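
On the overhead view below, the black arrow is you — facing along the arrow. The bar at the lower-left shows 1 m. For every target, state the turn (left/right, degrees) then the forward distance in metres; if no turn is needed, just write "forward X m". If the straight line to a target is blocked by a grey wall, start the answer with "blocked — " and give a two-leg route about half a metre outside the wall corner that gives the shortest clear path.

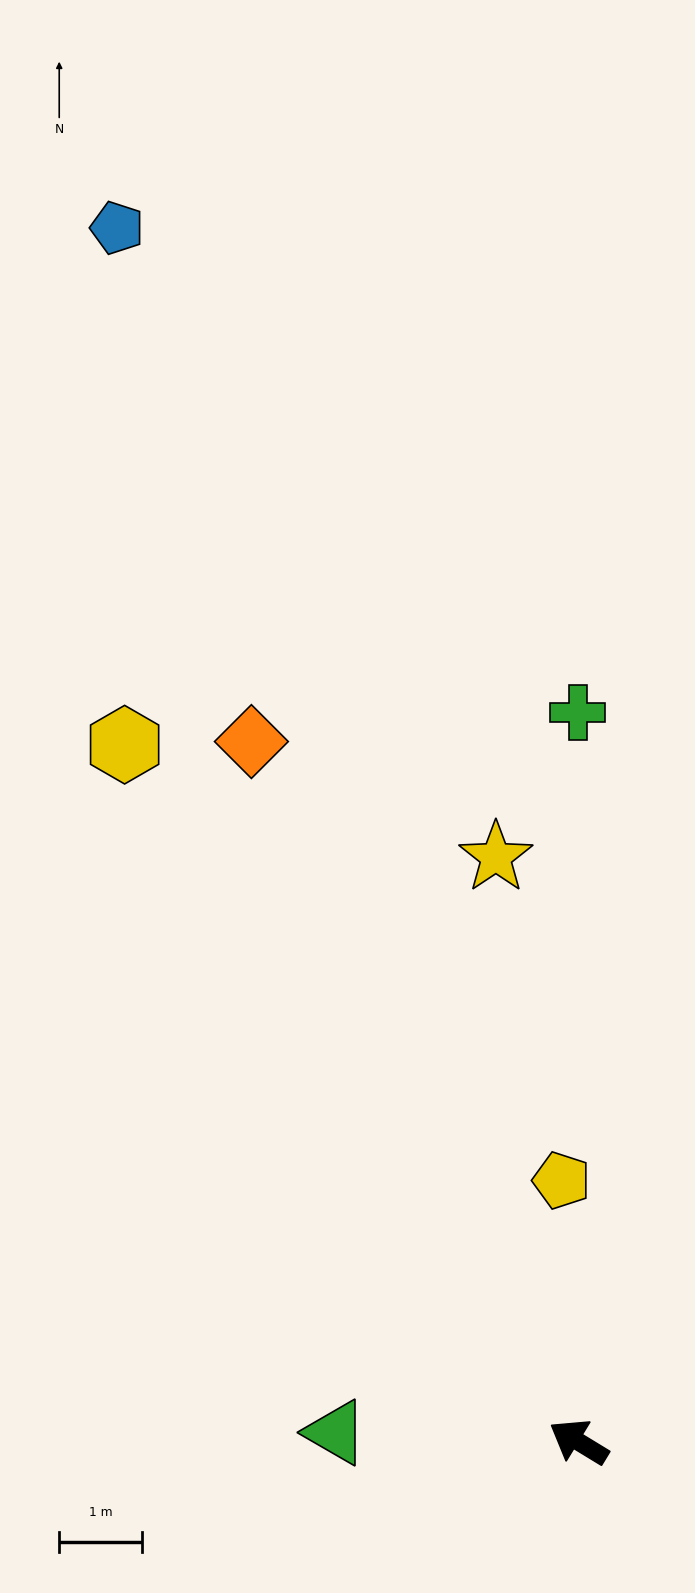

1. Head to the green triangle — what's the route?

turn left 29°, forward 3.0 m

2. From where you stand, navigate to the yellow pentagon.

turn right 55°, forward 3.2 m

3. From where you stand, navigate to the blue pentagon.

turn right 38°, forward 15.8 m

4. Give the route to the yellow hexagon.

turn right 26°, forward 10.1 m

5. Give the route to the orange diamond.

turn right 34°, forward 9.4 m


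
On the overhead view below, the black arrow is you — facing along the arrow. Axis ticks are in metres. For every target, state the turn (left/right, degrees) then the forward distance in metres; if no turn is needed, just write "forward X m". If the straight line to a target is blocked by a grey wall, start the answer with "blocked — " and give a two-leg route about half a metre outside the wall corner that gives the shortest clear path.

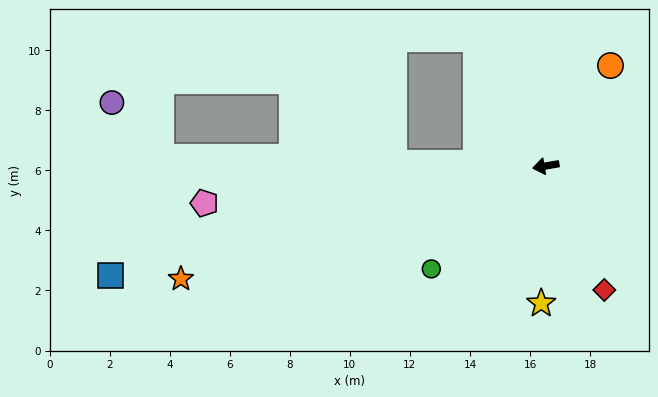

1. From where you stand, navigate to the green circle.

turn left 32°, forward 5.1 m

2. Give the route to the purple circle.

blocked — turn right 11°, forward 12.8 m, then turn right 46°, forward 2.4 m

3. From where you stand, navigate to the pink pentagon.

turn right 3°, forward 11.4 m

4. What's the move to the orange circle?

turn right 132°, forward 4.0 m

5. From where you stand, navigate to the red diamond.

turn left 106°, forward 4.6 m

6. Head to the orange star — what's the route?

turn left 8°, forward 12.7 m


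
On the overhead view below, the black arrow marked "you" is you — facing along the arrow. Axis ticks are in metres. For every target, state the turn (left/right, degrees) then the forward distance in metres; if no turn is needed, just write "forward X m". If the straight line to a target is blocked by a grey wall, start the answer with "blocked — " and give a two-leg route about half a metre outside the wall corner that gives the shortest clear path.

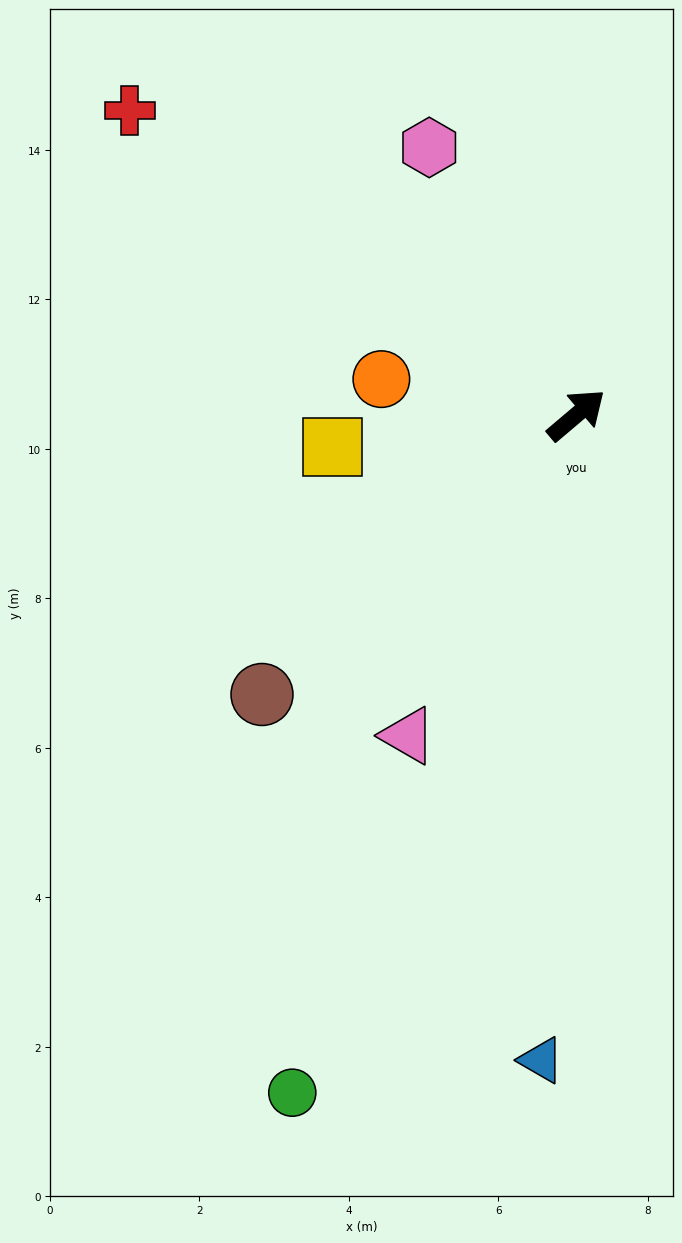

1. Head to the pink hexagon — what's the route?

turn left 79°, forward 4.1 m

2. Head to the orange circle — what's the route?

turn left 129°, forward 2.7 m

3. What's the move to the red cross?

turn left 105°, forward 7.2 m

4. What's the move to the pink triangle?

turn right 158°, forward 4.8 m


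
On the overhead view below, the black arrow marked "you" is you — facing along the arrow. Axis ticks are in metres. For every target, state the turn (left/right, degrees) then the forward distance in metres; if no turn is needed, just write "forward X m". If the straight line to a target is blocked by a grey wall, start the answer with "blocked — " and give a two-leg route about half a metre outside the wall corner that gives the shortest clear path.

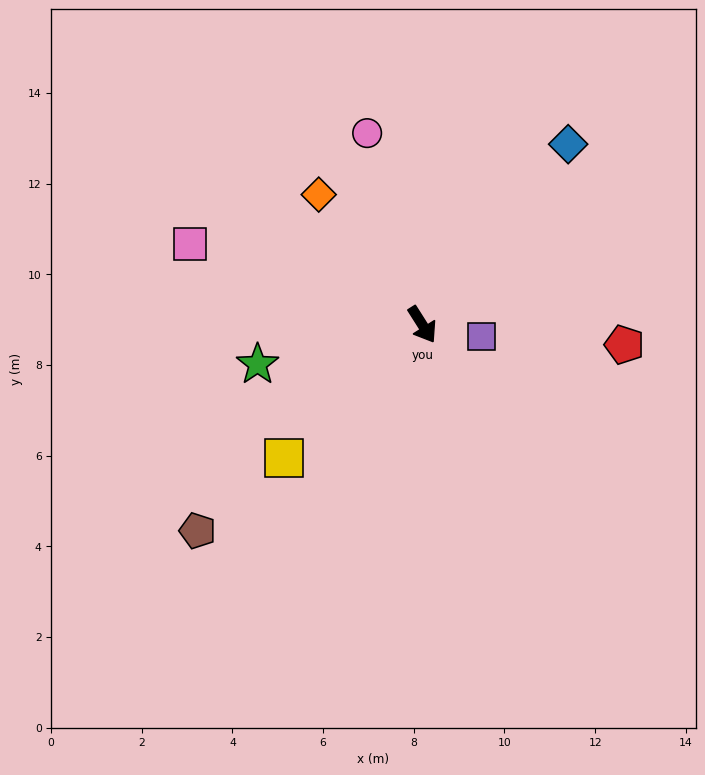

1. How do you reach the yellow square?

turn right 78°, forward 4.2 m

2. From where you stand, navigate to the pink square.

turn right 141°, forward 5.4 m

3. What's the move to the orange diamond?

turn right 174°, forward 3.7 m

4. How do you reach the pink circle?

turn left 164°, forward 4.4 m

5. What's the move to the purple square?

turn left 46°, forward 1.3 m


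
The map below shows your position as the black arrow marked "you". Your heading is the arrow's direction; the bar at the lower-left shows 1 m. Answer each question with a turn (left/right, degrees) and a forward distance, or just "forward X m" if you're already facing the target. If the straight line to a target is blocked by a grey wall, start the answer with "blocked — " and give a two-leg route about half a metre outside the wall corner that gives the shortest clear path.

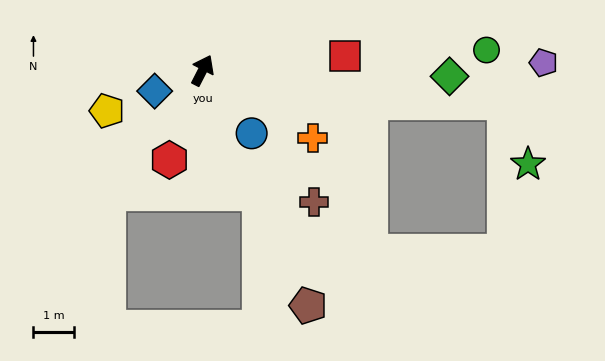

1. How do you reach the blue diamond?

turn left 141°, forward 1.3 m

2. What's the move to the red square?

turn right 57°, forward 3.5 m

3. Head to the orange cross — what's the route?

turn right 95°, forward 3.2 m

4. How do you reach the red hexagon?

turn right 173°, forward 2.3 m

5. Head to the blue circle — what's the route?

turn right 115°, forward 2.0 m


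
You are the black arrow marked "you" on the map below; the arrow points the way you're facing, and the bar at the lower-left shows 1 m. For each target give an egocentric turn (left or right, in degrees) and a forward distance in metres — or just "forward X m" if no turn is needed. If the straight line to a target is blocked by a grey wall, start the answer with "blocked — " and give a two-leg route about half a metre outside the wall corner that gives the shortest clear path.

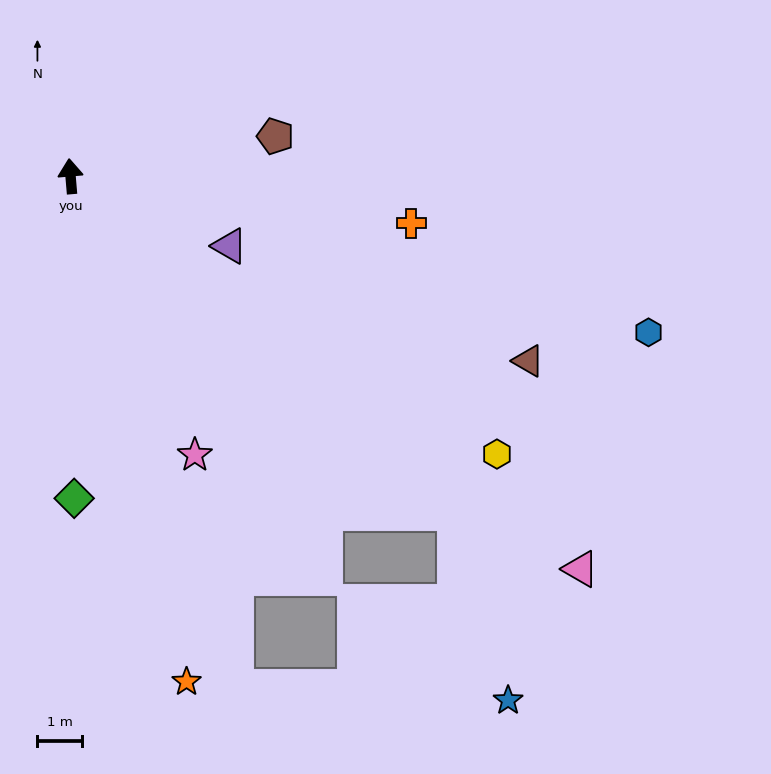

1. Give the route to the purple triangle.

turn right 119°, forward 3.9 m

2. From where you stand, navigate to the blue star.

blocked — turn right 136°, forward 11.5 m, then turn right 33°, forward 4.4 m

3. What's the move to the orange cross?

turn right 103°, forward 7.7 m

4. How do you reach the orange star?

turn right 172°, forward 11.6 m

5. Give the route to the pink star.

turn right 161°, forward 6.9 m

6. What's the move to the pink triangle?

turn right 132°, forward 14.4 m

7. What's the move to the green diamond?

turn left 176°, forward 7.2 m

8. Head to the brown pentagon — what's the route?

turn right 84°, forward 4.7 m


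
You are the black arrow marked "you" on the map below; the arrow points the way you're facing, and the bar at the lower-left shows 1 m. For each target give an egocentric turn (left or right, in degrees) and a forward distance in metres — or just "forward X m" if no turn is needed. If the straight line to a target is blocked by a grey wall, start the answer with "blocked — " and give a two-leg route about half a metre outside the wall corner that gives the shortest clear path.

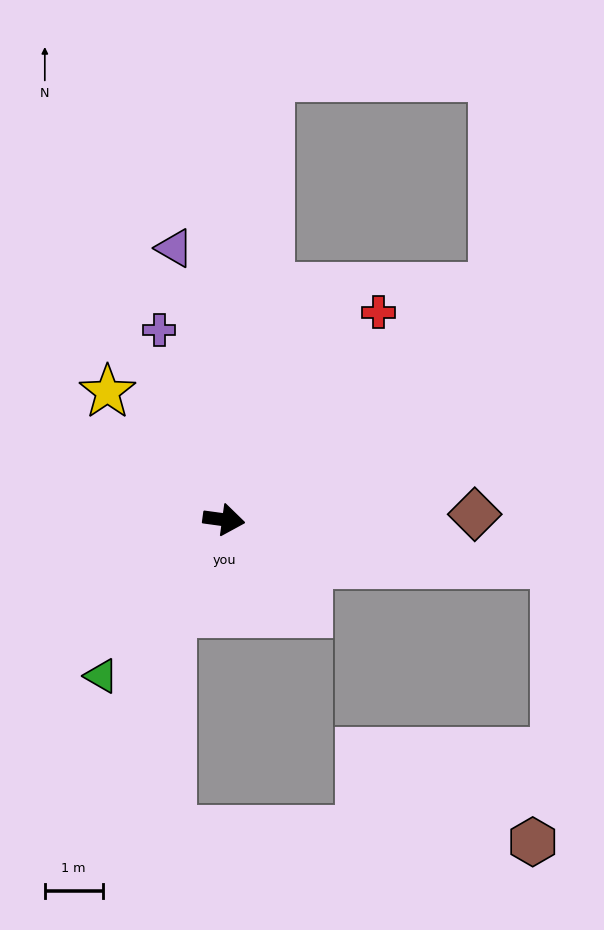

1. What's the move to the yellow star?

turn left 140°, forward 3.0 m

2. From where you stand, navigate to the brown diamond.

turn left 9°, forward 4.3 m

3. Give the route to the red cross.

turn left 61°, forward 4.5 m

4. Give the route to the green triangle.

turn right 120°, forward 3.4 m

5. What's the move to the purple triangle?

turn left 108°, forward 4.8 m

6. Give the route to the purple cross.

turn left 117°, forward 3.5 m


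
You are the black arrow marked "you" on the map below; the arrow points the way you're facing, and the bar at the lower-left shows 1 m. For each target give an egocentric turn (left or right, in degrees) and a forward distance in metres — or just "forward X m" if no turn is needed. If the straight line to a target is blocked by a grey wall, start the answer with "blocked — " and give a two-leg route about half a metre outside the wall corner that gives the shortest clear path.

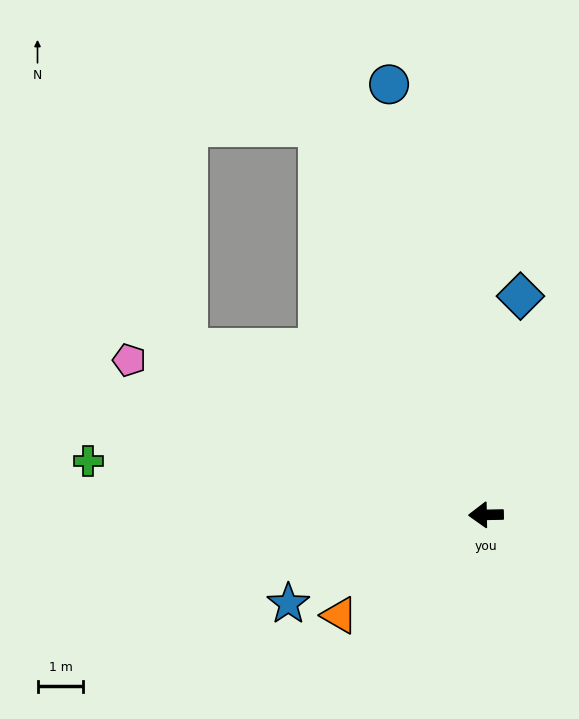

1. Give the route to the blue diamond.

turn right 100°, forward 4.8 m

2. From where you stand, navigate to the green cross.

turn right 9°, forward 8.7 m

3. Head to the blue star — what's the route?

turn left 23°, forward 4.7 m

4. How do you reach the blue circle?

turn right 78°, forward 9.6 m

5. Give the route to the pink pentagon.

turn right 25°, forward 8.5 m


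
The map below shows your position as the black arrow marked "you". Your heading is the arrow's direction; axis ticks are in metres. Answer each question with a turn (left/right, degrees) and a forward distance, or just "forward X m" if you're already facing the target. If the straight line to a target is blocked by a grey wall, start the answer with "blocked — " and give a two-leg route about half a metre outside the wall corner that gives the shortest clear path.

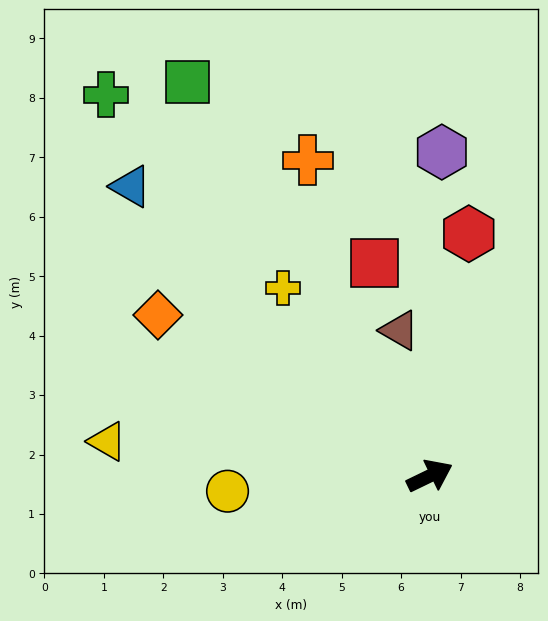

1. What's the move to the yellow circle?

turn left 159°, forward 3.4 m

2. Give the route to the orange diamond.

turn left 124°, forward 5.3 m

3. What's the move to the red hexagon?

turn left 55°, forward 4.1 m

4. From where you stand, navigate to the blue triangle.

turn left 110°, forward 7.0 m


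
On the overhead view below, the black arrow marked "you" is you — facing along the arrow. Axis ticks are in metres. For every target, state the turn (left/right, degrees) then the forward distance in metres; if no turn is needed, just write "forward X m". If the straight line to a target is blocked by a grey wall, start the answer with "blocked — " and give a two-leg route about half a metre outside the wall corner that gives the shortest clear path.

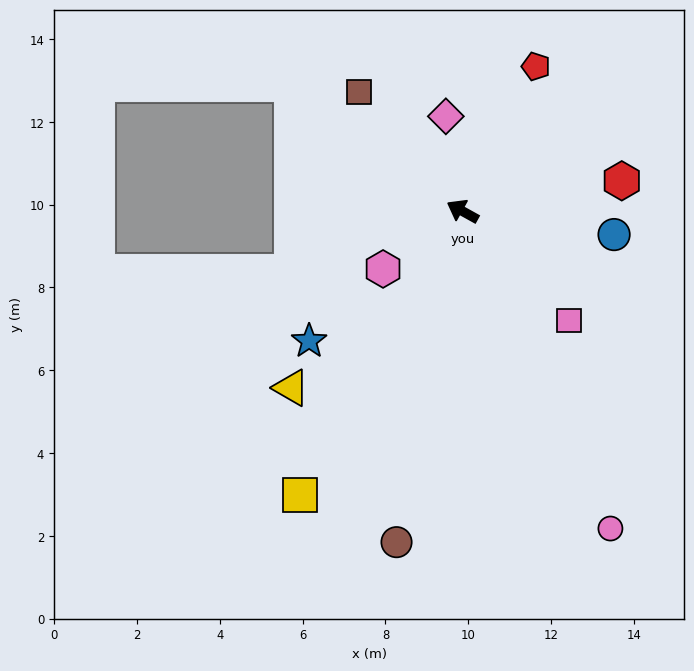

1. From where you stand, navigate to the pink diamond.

turn right 51°, forward 2.3 m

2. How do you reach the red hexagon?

turn right 140°, forward 3.9 m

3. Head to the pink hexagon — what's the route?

turn left 65°, forward 2.4 m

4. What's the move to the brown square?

turn right 20°, forward 3.8 m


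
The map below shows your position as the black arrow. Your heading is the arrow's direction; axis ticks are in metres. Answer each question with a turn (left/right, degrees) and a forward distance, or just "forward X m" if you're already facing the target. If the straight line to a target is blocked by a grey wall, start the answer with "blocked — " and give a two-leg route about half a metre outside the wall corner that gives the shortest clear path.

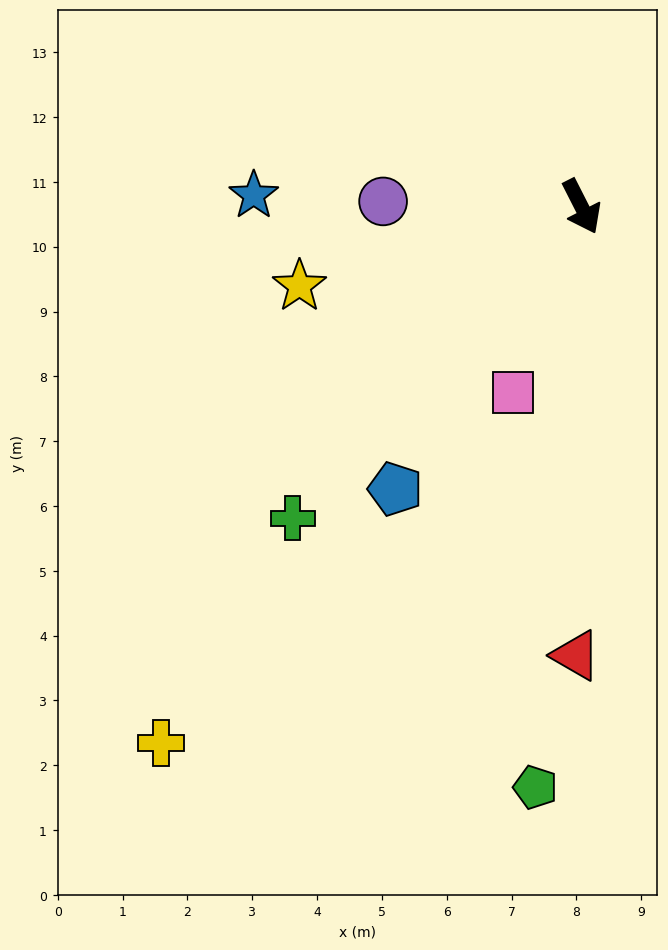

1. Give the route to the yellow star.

turn right 101°, forward 4.5 m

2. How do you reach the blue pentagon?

turn right 60°, forward 5.2 m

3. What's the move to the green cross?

turn right 70°, forward 6.6 m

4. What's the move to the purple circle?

turn right 118°, forward 3.1 m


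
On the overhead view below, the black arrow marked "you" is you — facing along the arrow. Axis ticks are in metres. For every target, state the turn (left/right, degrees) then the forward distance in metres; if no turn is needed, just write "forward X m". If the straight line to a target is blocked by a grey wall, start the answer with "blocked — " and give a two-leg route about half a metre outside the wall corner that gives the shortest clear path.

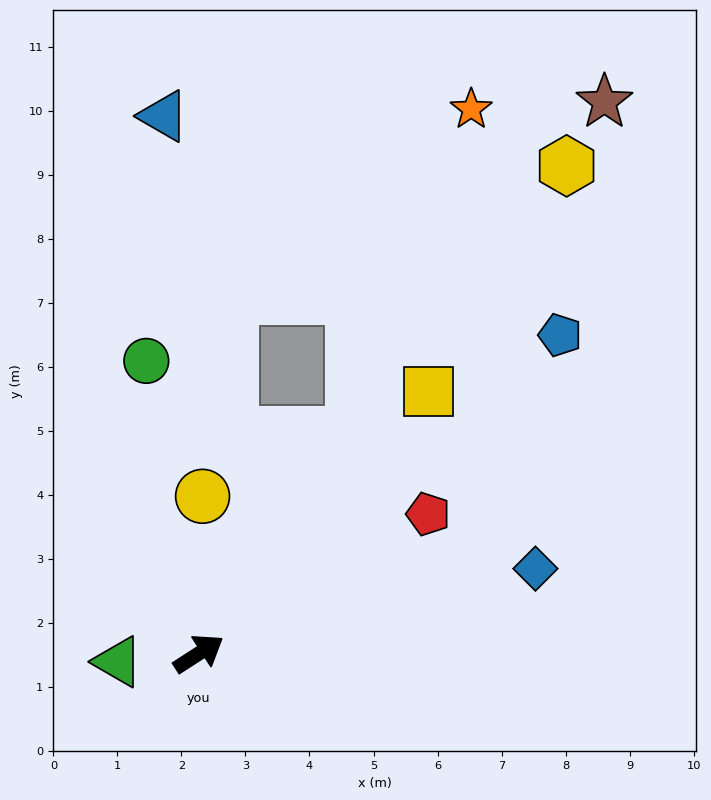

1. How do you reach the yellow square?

turn left 16°, forward 5.4 m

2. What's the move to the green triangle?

turn left 153°, forward 1.3 m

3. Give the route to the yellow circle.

turn left 56°, forward 2.5 m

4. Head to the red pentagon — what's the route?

forward 4.2 m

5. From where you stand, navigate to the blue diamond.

turn right 19°, forward 5.4 m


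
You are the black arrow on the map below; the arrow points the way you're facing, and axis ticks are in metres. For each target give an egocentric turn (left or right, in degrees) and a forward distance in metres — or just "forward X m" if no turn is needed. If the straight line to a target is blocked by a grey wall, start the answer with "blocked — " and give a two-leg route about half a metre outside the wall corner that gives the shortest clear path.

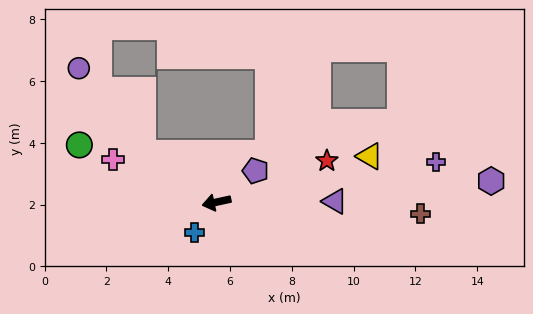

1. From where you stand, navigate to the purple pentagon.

turn right 153°, forward 1.6 m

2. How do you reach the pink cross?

turn right 35°, forward 3.6 m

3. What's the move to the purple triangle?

turn left 168°, forward 3.8 m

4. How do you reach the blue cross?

turn left 42°, forward 1.2 m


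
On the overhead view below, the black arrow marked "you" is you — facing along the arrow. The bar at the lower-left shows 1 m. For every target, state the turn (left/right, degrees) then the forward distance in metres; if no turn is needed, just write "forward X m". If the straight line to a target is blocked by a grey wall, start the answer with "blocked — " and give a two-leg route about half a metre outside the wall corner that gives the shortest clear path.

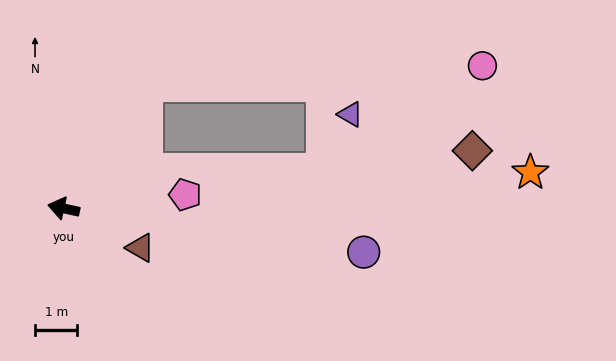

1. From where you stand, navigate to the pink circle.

blocked — turn right 111°, forward 3.5 m, then turn right 54°, forward 8.0 m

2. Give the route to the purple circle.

turn right 176°, forward 7.2 m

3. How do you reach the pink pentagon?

turn right 161°, forward 2.9 m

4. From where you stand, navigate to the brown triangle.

turn left 165°, forward 2.0 m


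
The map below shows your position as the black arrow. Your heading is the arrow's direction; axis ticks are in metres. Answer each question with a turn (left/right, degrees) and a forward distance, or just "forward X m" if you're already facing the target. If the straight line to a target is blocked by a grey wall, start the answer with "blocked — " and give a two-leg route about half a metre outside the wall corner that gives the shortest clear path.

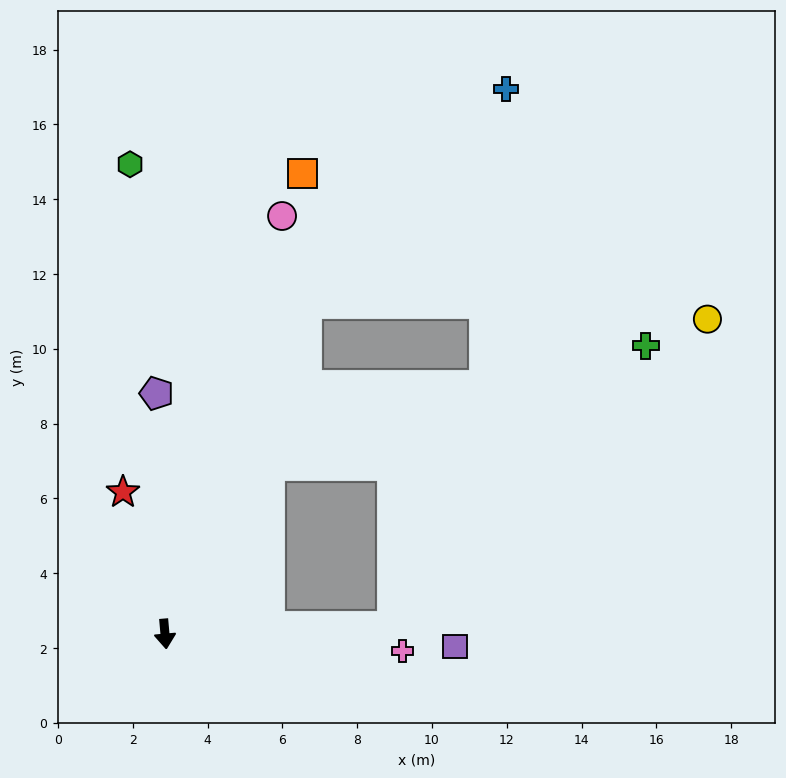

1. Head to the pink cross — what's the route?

turn left 81°, forward 6.4 m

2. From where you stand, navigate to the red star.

turn right 169°, forward 4.0 m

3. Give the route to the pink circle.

turn left 159°, forward 11.6 m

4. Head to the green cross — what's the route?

blocked — turn left 143°, forward 5.3 m, then turn right 40°, forward 10.6 m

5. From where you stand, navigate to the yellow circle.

blocked — turn left 87°, forward 6.1 m, then turn left 42°, forward 11.8 m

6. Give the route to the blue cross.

blocked — turn left 152°, forward 9.6 m, then turn right 20°, forward 7.8 m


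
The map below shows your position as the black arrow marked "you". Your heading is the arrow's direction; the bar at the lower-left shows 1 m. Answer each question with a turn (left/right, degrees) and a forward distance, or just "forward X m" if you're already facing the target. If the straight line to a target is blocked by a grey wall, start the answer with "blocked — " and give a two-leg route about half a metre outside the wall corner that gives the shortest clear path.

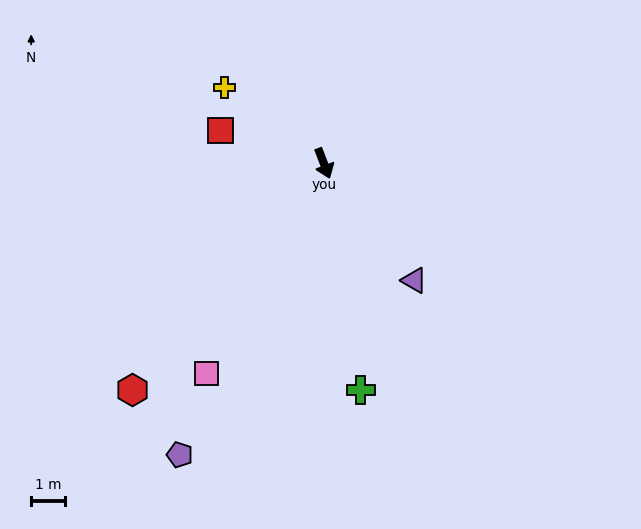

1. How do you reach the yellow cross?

turn right 148°, forward 3.7 m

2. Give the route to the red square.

turn right 129°, forward 3.2 m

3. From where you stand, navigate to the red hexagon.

turn right 61°, forward 8.8 m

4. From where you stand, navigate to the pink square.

turn right 50°, forward 7.1 m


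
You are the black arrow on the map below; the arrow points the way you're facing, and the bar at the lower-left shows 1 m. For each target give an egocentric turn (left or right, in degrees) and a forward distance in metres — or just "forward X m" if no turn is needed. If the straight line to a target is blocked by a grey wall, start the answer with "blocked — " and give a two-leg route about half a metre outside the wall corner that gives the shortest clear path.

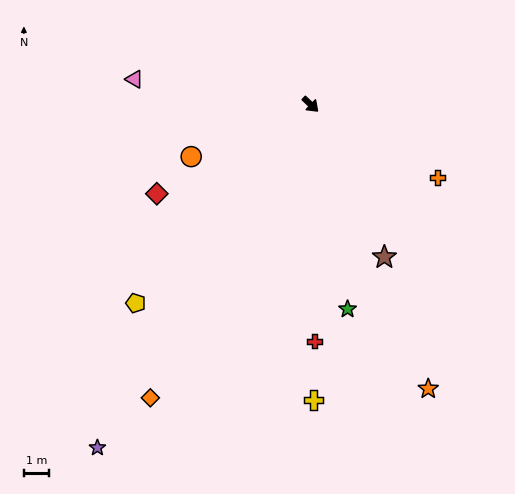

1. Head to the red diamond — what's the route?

turn right 106°, forward 7.1 m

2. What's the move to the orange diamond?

turn right 75°, forward 13.4 m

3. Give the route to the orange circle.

turn right 113°, forward 5.2 m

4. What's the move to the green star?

turn right 36°, forward 8.3 m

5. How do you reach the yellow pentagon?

turn right 88°, forward 10.6 m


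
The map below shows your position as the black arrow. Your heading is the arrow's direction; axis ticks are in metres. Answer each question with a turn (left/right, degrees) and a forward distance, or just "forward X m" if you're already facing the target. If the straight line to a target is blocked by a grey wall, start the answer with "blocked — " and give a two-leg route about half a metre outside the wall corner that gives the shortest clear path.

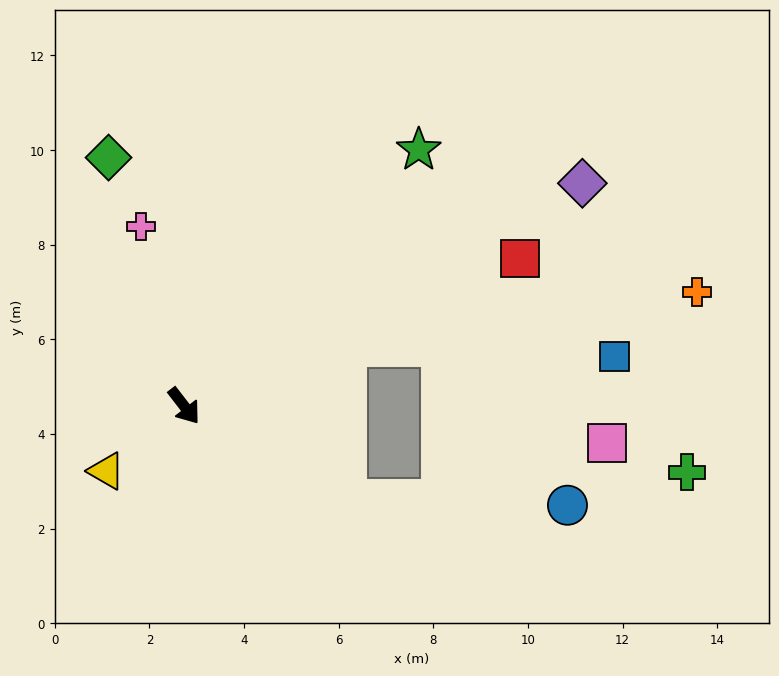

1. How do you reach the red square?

turn left 76°, forward 7.8 m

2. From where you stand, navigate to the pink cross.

turn left 156°, forward 3.9 m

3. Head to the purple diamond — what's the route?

turn left 82°, forward 9.6 m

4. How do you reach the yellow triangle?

turn right 88°, forward 2.1 m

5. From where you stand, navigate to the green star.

turn left 100°, forward 7.3 m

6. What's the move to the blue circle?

blocked — turn left 23°, forward 4.0 m, then turn left 28°, forward 4.7 m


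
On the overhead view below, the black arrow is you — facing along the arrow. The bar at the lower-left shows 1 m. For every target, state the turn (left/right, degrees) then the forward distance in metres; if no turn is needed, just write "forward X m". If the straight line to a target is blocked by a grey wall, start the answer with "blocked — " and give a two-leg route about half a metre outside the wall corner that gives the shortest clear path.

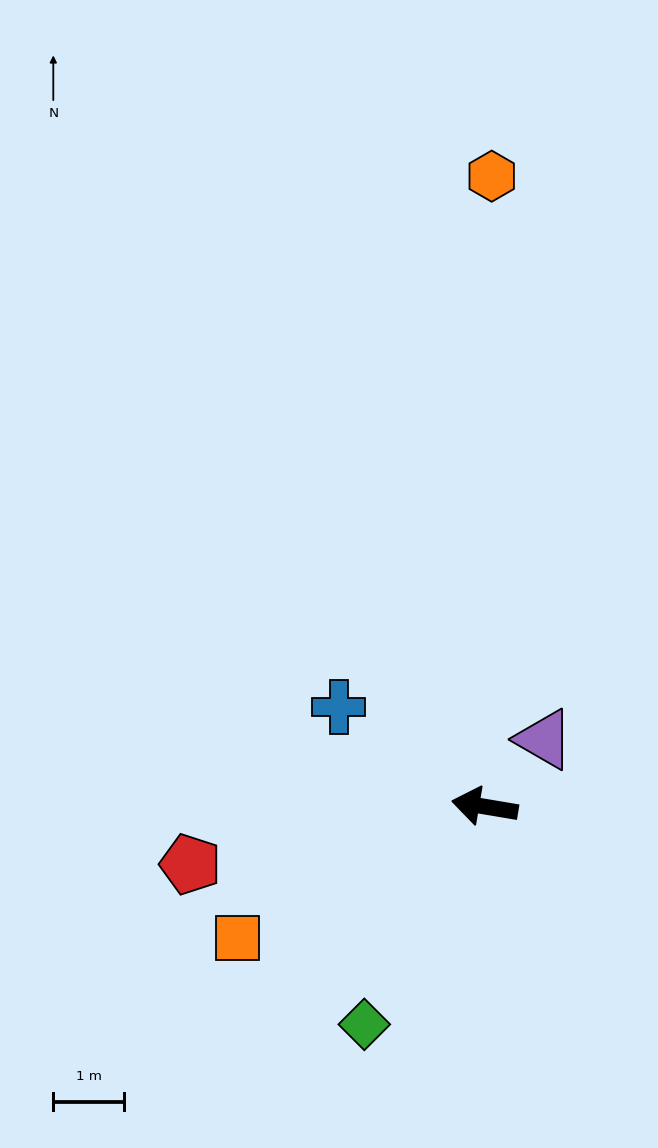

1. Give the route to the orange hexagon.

turn right 81°, forward 8.9 m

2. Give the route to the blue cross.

turn right 25°, forward 2.5 m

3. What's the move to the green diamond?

turn left 71°, forward 3.5 m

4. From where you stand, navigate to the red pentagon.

turn left 21°, forward 4.2 m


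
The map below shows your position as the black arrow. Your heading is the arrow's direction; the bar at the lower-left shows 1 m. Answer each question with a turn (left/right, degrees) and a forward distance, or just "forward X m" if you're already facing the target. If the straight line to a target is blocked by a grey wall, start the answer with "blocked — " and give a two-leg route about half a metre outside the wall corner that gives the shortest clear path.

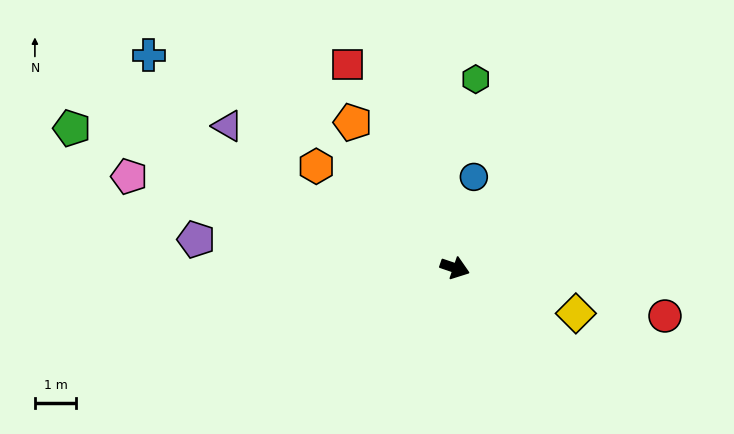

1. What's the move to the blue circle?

turn left 97°, forward 2.2 m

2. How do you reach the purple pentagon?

turn right 167°, forward 6.3 m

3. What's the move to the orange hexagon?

turn left 163°, forward 4.1 m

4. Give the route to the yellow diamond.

forward 3.1 m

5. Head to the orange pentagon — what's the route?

turn left 144°, forward 4.3 m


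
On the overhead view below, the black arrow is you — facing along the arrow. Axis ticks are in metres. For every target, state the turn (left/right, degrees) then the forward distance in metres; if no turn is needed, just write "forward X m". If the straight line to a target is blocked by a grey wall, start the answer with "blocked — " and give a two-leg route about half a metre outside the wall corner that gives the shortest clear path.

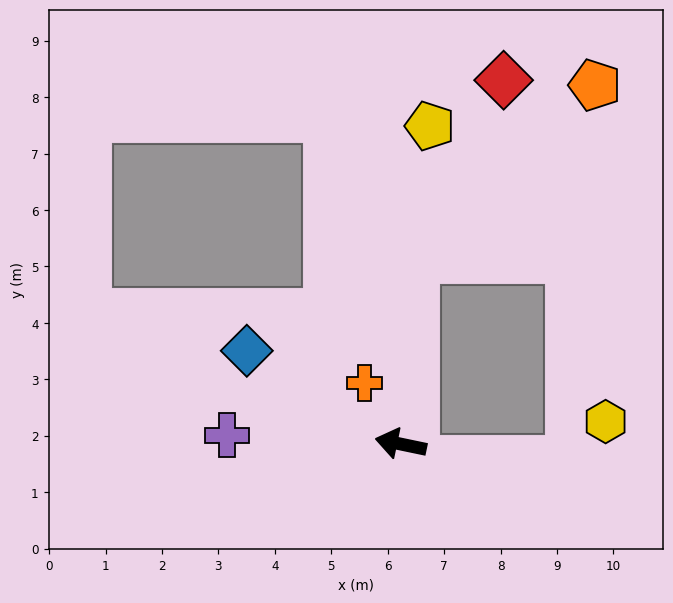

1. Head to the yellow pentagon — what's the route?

turn right 83°, forward 5.7 m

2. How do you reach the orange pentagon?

blocked — turn right 83°, forward 3.3 m, then turn right 41°, forward 4.4 m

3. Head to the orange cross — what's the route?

turn right 47°, forward 1.3 m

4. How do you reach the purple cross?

turn left 9°, forward 3.1 m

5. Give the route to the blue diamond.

turn right 19°, forward 3.2 m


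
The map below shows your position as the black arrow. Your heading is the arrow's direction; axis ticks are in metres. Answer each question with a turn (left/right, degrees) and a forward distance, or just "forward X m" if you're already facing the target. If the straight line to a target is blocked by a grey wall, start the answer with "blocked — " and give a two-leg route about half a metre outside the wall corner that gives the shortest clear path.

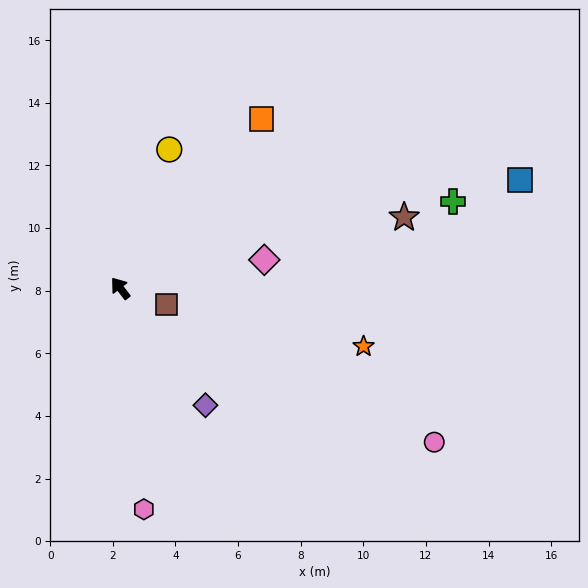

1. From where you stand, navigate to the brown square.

turn right 147°, forward 1.6 m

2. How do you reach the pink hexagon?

turn left 149°, forward 7.1 m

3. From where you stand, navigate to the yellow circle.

turn right 57°, forward 4.7 m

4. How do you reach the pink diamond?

turn right 116°, forward 4.7 m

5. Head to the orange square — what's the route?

turn right 77°, forward 7.0 m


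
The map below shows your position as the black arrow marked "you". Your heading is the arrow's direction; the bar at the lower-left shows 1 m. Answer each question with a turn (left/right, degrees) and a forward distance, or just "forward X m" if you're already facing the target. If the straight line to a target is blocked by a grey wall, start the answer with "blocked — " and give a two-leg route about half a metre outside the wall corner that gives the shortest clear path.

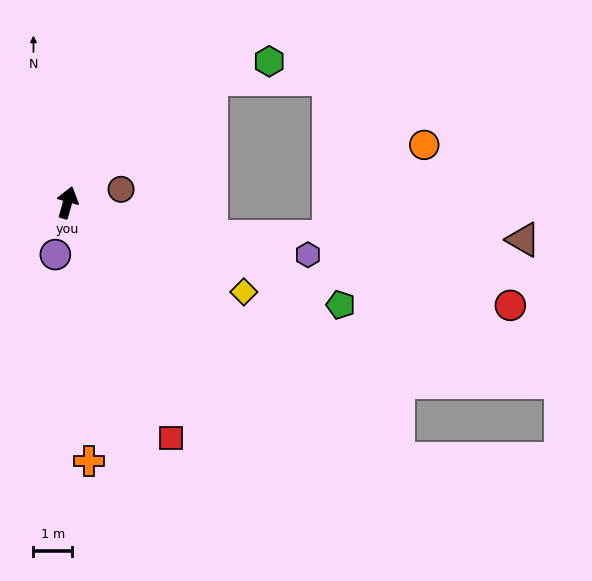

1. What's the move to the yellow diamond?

turn right 101°, forward 5.1 m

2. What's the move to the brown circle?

turn right 60°, forward 1.4 m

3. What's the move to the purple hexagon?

turn right 86°, forward 6.3 m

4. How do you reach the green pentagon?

turn right 95°, forward 7.5 m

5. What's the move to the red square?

turn right 140°, forward 6.6 m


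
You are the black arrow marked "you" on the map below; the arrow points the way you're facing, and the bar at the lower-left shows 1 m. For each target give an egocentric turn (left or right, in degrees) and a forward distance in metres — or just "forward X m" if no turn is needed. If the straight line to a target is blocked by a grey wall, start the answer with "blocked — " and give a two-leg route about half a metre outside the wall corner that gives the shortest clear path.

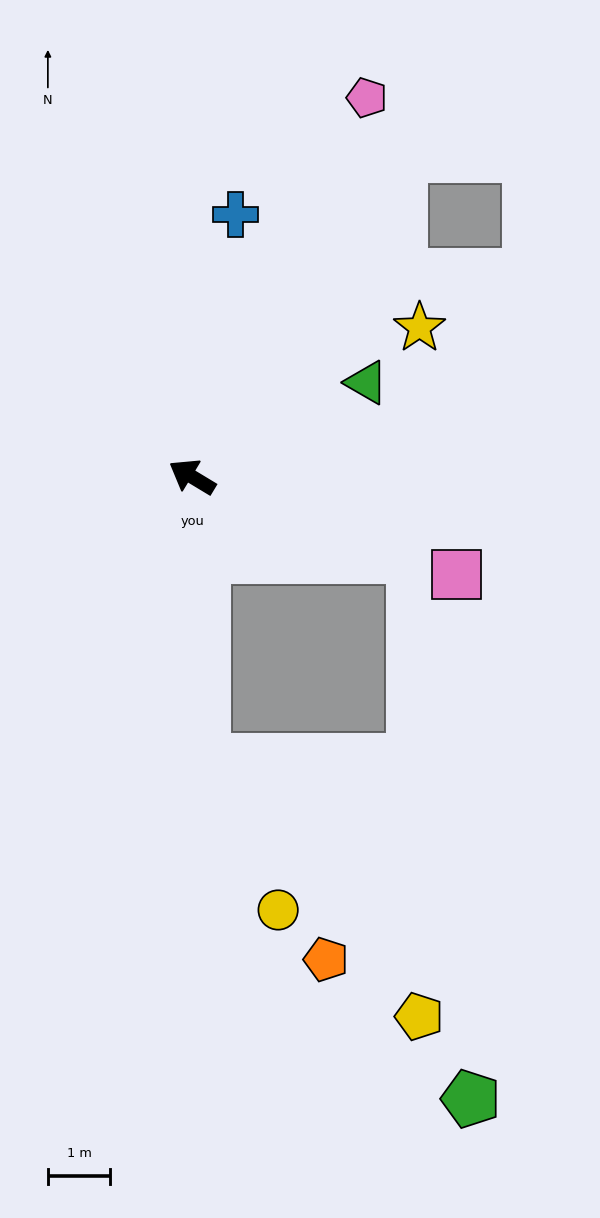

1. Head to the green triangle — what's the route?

turn right 120°, forward 3.2 m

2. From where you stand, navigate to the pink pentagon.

turn right 84°, forward 6.7 m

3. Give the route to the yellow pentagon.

blocked — turn left 123°, forward 4.5 m, then turn left 38°, forward 5.4 m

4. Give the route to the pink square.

turn right 169°, forward 4.5 m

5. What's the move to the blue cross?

turn right 68°, forward 4.2 m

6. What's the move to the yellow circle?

blocked — turn left 123°, forward 4.5 m, then turn left 24°, forward 2.7 m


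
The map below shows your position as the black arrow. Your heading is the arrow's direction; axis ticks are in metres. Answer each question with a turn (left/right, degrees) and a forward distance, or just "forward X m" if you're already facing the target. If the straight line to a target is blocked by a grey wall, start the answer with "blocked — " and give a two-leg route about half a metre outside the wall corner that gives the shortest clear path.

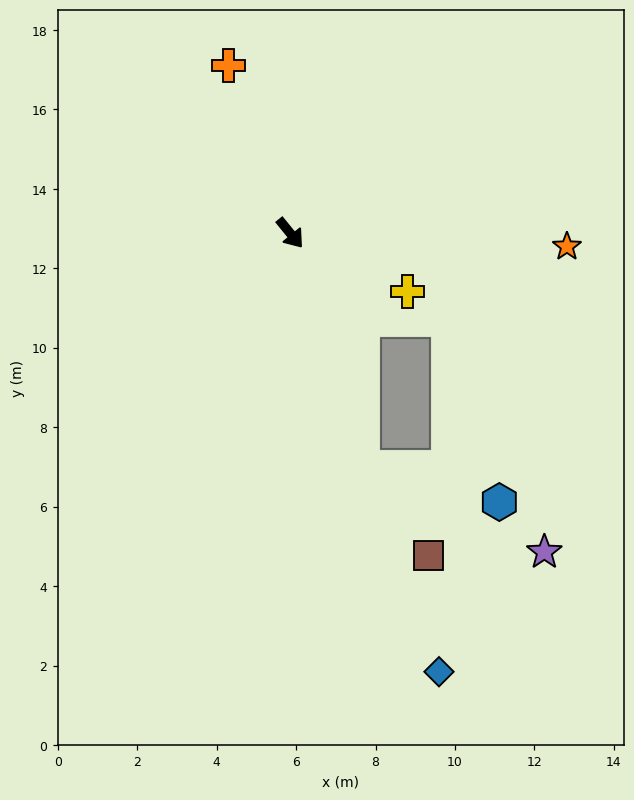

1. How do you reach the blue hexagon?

blocked — turn right 22°, forward 6.2 m, then turn left 59°, forward 3.5 m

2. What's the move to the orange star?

turn left 48°, forward 7.0 m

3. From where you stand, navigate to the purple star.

blocked — turn right 22°, forward 6.2 m, then turn left 48°, forward 5.0 m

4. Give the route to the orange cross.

turn left 161°, forward 4.5 m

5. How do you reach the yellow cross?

turn left 25°, forward 3.3 m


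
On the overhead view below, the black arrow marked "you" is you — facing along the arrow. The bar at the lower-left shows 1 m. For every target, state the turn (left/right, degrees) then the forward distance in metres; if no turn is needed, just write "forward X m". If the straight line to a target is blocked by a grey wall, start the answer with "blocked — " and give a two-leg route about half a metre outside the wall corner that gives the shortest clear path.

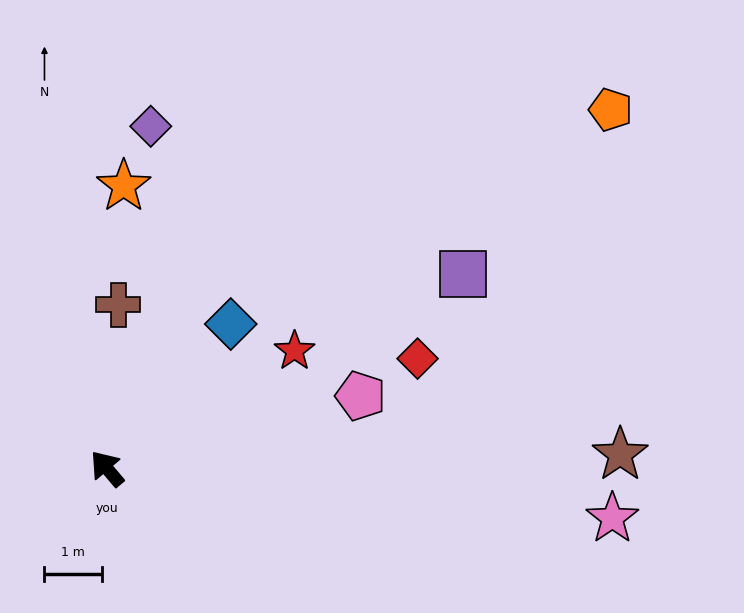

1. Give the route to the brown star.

turn right 129°, forward 8.9 m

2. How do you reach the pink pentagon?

turn right 114°, forward 4.6 m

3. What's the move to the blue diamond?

turn right 81°, forward 3.3 m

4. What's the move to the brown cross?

turn right 44°, forward 2.9 m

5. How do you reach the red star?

turn right 98°, forward 3.8 m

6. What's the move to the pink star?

turn right 136°, forward 8.8 m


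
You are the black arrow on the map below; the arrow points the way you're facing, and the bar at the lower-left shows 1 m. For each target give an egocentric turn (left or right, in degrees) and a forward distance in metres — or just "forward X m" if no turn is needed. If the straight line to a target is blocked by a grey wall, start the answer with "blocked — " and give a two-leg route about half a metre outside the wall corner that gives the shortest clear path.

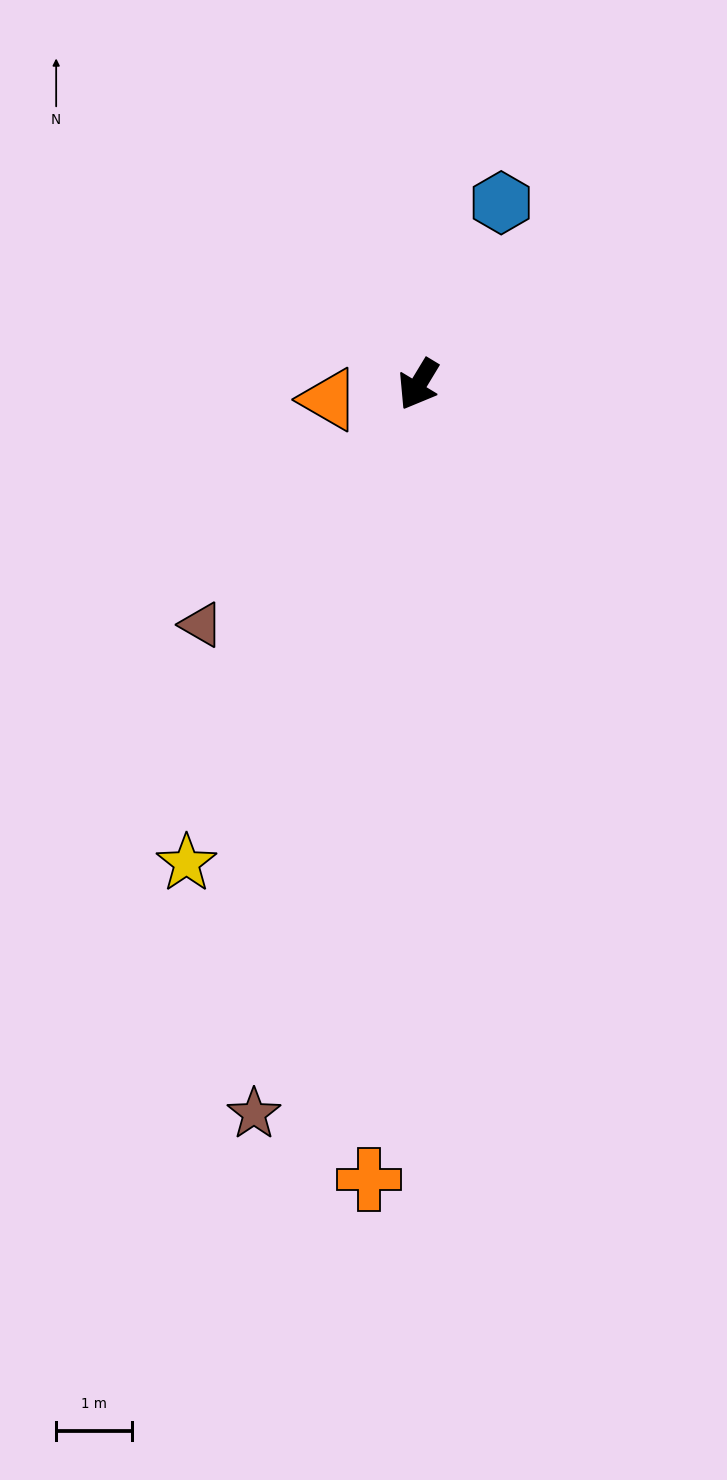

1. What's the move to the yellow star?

turn left 5°, forward 7.0 m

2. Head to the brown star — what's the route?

turn left 18°, forward 9.9 m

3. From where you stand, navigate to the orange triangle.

turn right 49°, forward 1.2 m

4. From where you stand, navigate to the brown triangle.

turn right 11°, forward 4.3 m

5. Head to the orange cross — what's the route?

turn left 28°, forward 10.5 m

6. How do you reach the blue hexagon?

turn right 173°, forward 2.6 m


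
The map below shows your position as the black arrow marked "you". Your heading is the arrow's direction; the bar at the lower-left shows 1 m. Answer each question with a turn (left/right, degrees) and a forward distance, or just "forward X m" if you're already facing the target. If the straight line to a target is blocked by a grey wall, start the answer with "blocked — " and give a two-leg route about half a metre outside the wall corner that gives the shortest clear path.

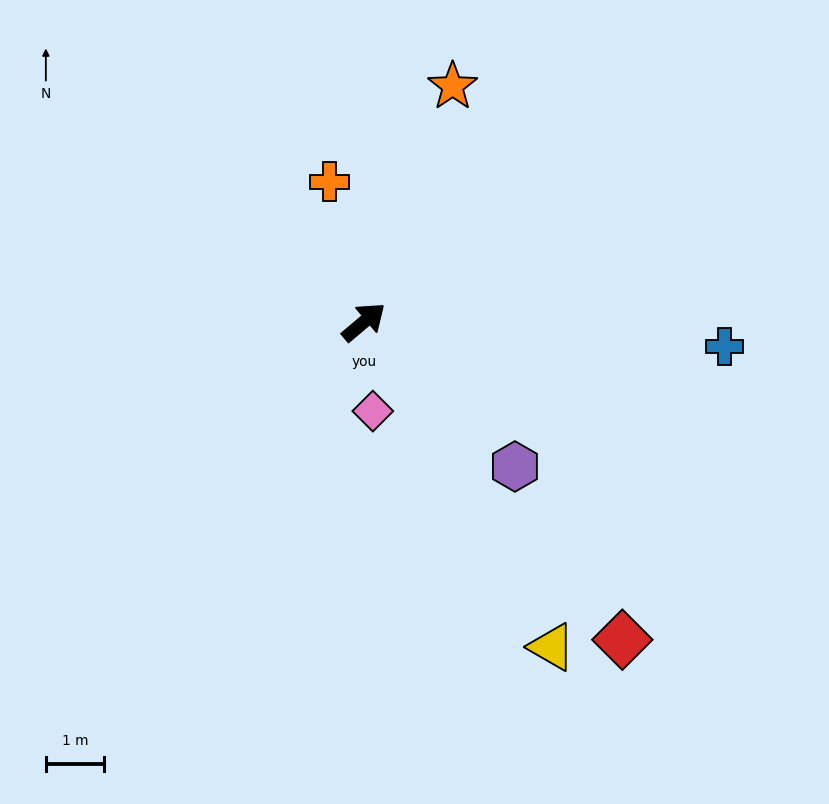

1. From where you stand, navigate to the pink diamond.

turn right 124°, forward 1.5 m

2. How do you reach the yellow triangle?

turn right 100°, forward 6.5 m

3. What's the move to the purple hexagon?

turn right 84°, forward 3.6 m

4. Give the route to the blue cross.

turn right 44°, forward 6.2 m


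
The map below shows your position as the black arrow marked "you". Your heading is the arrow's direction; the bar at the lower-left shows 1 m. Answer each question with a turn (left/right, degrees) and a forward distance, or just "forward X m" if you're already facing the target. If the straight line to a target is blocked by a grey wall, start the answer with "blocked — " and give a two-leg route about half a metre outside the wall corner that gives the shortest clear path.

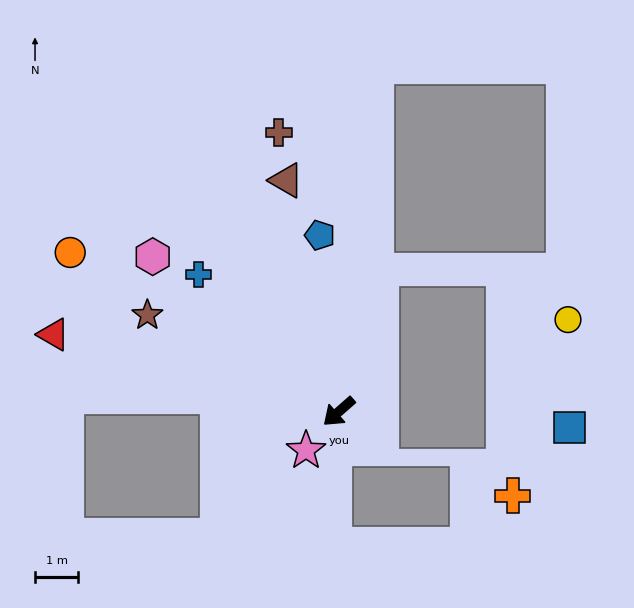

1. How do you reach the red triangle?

turn right 56°, forward 6.9 m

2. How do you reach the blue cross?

turn right 86°, forward 4.6 m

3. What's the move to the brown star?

turn right 68°, forward 5.0 m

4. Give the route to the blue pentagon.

turn right 125°, forward 4.1 m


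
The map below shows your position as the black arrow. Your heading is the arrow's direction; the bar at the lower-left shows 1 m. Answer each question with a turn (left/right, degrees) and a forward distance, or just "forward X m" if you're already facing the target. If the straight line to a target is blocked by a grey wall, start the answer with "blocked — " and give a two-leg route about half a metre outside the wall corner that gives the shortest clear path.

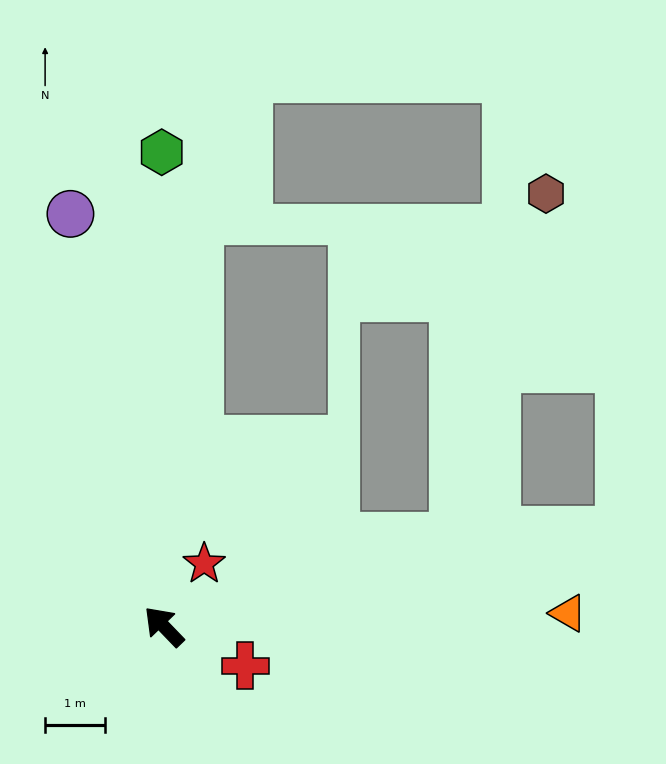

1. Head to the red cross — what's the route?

turn right 160°, forward 1.5 m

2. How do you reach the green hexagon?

turn right 44°, forward 7.9 m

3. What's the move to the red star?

turn right 77°, forward 1.2 m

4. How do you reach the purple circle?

turn right 31°, forward 7.0 m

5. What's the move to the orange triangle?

turn right 132°, forward 6.7 m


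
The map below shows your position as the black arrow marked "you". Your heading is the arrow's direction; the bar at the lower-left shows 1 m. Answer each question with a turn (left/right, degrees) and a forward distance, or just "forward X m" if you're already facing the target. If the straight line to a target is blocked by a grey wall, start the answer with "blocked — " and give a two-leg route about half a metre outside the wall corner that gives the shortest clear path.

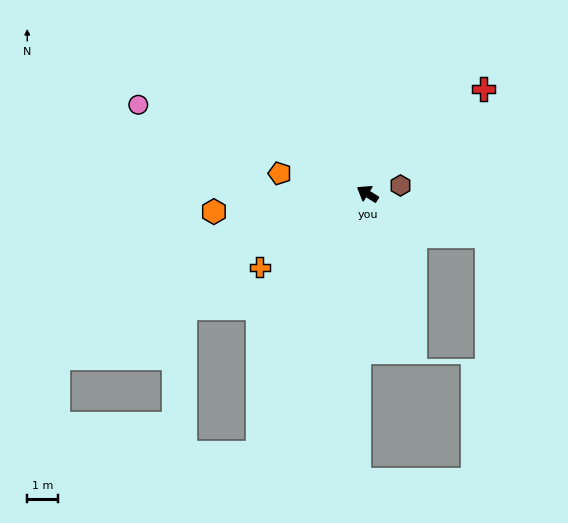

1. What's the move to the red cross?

turn right 106°, forward 5.1 m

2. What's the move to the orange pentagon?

turn left 19°, forward 2.9 m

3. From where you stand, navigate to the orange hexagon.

turn left 39°, forward 5.1 m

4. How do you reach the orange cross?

turn left 66°, forward 4.3 m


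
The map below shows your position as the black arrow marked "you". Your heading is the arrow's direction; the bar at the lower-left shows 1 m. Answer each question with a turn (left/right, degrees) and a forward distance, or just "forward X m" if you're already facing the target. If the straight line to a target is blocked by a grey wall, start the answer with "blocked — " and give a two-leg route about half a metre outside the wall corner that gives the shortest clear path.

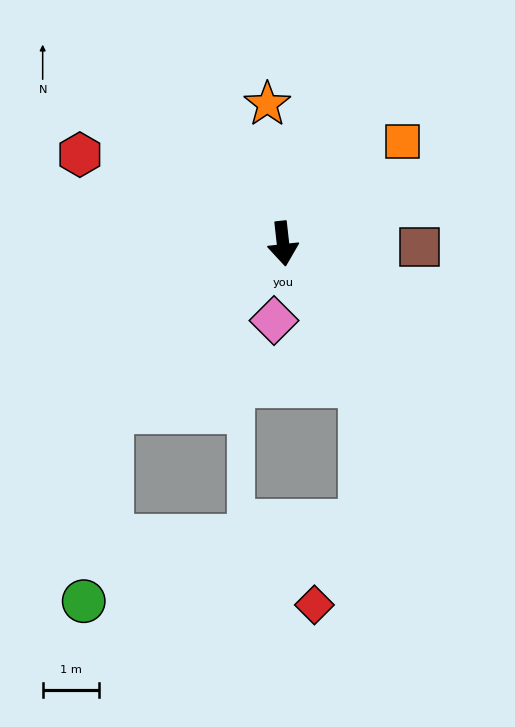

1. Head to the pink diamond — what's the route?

turn right 13°, forward 1.4 m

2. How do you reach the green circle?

blocked — turn right 52°, forward 4.3 m, then turn left 38°, forward 3.4 m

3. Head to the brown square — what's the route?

turn left 82°, forward 2.4 m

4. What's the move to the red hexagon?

turn right 120°, forward 4.0 m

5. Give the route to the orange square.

turn left 124°, forward 2.8 m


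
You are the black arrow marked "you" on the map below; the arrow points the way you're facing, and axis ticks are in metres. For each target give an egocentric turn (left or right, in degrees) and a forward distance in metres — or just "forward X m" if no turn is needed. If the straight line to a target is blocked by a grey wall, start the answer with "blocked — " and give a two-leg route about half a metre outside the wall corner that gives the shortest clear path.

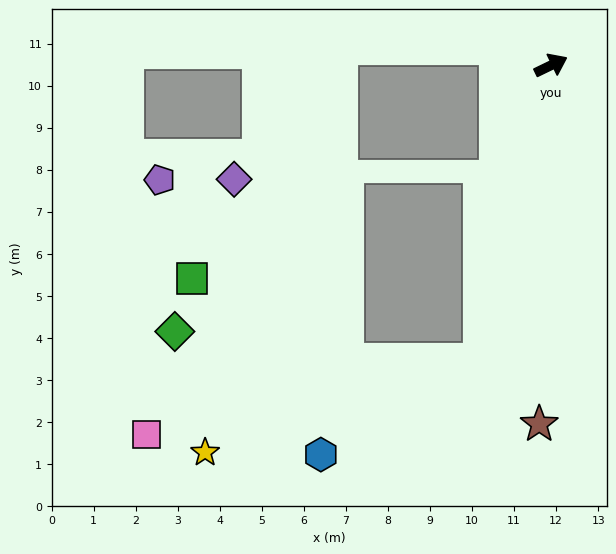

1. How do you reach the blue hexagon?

blocked — turn right 129°, forward 7.2 m, then turn right 46°, forward 4.4 m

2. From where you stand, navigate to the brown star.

turn right 118°, forward 8.5 m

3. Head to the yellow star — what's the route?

blocked — turn right 129°, forward 7.2 m, then turn right 58°, forward 6.9 m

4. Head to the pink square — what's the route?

blocked — turn right 129°, forward 7.2 m, then turn right 64°, forward 8.2 m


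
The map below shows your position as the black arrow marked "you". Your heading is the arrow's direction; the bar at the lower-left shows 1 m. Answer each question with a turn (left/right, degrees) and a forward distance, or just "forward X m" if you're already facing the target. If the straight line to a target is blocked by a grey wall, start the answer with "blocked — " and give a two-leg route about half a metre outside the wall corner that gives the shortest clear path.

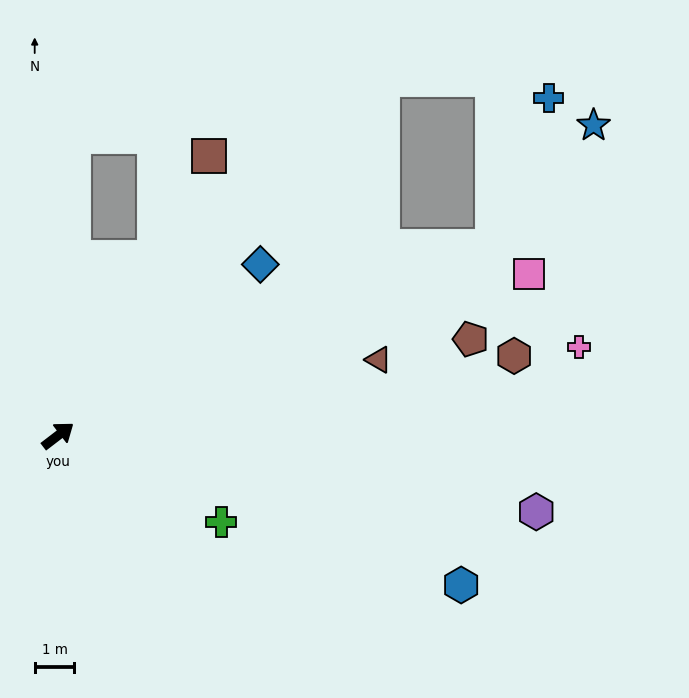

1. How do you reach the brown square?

turn left 24°, forward 8.0 m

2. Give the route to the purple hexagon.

turn right 47°, forward 12.2 m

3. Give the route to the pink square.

turn right 19°, forward 12.5 m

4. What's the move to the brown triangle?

turn right 24°, forward 8.3 m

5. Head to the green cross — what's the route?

turn right 65°, forward 4.7 m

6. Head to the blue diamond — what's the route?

turn left 3°, forward 6.7 m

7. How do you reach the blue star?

blocked — turn right 14°, forward 11.9 m, then turn left 26°, forward 4.0 m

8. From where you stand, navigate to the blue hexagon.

turn right 58°, forward 10.8 m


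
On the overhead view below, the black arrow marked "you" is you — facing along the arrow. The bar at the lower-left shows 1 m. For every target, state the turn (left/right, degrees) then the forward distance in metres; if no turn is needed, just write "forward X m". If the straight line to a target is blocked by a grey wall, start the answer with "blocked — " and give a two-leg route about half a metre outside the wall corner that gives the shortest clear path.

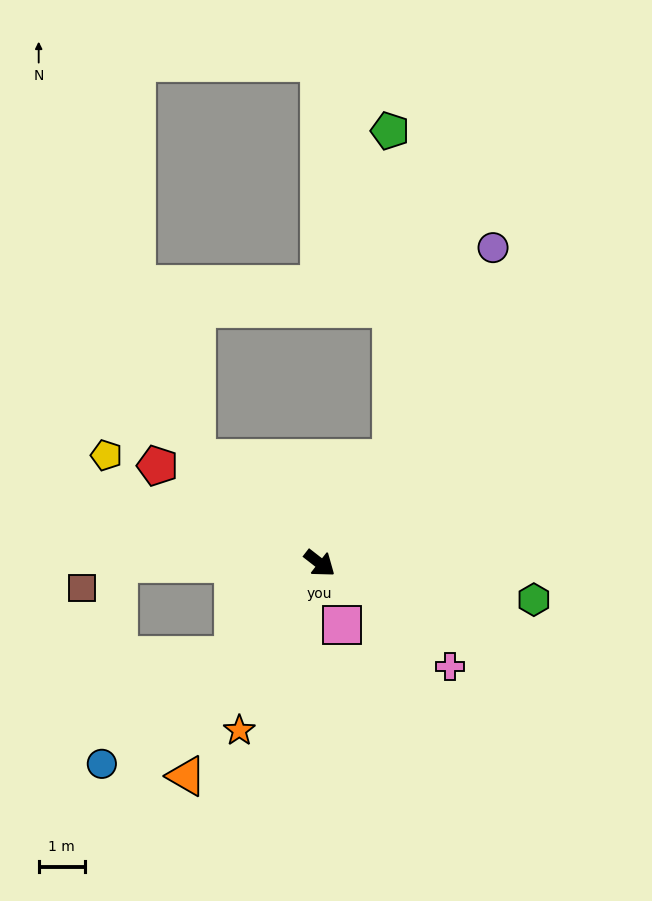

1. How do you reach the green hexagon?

turn left 28°, forward 4.7 m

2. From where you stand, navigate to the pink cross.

forward 3.6 m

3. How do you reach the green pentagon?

blocked — turn left 93°, forward 2.8 m, then turn left 35°, forward 7.1 m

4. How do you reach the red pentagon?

turn right 173°, forward 4.1 m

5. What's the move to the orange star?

turn right 78°, forward 4.0 m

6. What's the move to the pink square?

turn right 32°, forward 1.4 m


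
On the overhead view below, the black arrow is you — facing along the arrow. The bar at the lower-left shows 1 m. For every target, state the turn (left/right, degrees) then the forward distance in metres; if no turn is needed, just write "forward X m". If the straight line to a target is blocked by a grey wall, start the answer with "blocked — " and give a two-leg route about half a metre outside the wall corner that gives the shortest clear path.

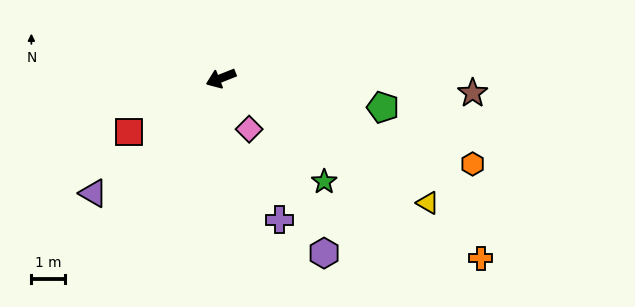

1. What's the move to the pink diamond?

turn left 97°, forward 1.7 m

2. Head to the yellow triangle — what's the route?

turn left 127°, forward 7.1 m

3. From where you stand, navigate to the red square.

turn left 9°, forward 3.1 m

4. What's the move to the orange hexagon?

turn left 140°, forward 7.8 m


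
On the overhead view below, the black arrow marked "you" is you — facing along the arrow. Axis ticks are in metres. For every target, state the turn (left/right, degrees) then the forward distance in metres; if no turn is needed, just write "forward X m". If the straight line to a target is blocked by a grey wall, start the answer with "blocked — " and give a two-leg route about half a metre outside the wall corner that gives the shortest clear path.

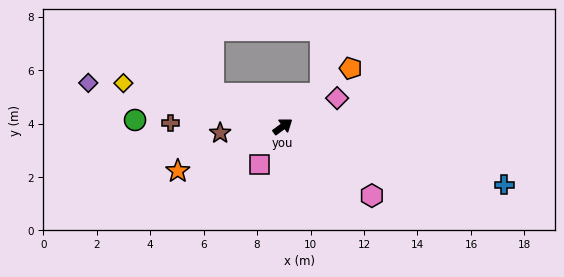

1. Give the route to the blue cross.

turn right 51°, forward 8.6 m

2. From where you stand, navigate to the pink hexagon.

turn right 74°, forward 4.2 m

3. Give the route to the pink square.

turn right 158°, forward 1.7 m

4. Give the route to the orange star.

turn left 167°, forward 4.3 m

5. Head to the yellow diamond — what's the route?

turn left 129°, forward 6.2 m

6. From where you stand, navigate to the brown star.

turn left 150°, forward 2.4 m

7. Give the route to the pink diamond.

turn right 9°, forward 2.3 m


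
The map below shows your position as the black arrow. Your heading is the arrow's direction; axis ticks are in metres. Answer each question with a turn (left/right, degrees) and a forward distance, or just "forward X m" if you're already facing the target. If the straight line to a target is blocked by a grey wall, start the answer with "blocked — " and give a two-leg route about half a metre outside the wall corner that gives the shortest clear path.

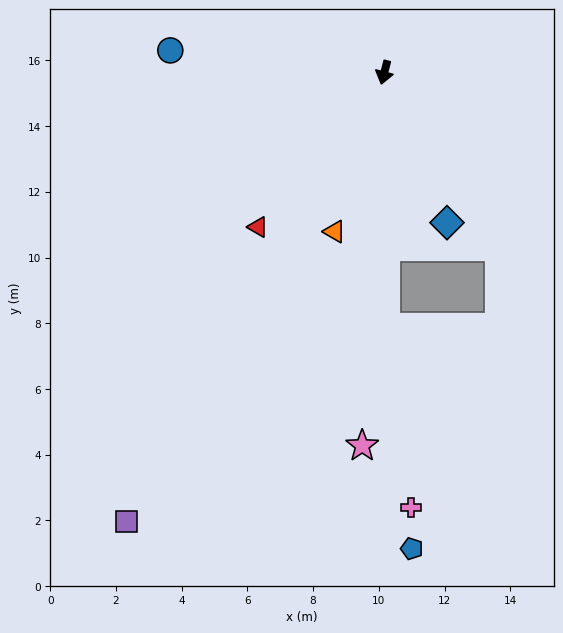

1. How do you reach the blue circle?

turn right 81°, forward 6.5 m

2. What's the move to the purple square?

turn right 15°, forward 15.8 m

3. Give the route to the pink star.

turn left 11°, forward 11.4 m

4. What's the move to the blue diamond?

turn left 37°, forward 5.0 m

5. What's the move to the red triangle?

turn right 25°, forward 6.1 m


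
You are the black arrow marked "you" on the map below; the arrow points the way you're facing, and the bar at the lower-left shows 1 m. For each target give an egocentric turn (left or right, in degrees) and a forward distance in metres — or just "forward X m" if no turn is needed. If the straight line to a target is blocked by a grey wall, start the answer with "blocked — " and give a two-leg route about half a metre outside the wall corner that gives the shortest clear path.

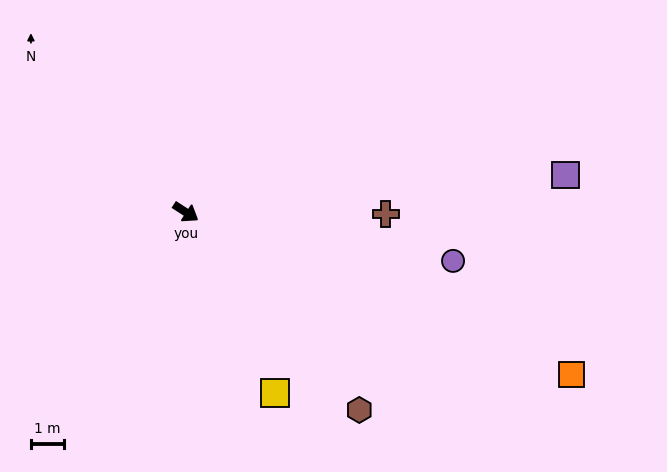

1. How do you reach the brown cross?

turn left 32°, forward 6.0 m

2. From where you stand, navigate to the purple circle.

turn left 23°, forward 8.2 m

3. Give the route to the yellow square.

turn right 31°, forward 6.1 m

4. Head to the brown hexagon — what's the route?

turn right 16°, forward 7.9 m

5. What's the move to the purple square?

turn left 38°, forward 11.5 m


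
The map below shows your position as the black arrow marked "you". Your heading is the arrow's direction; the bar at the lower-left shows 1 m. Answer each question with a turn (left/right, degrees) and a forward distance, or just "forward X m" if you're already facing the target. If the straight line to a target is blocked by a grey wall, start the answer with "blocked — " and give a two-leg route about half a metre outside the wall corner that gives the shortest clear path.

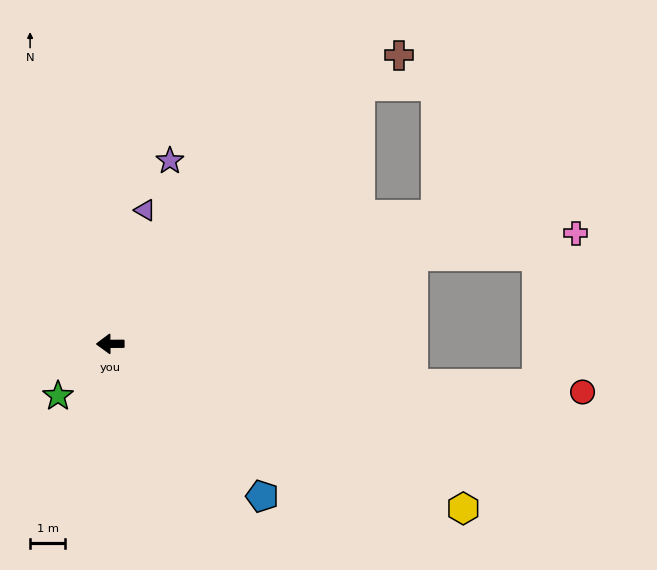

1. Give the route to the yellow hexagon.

turn left 155°, forward 11.2 m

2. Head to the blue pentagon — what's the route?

turn left 135°, forward 6.2 m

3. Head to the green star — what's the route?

turn left 45°, forward 2.1 m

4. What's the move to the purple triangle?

turn right 105°, forward 4.0 m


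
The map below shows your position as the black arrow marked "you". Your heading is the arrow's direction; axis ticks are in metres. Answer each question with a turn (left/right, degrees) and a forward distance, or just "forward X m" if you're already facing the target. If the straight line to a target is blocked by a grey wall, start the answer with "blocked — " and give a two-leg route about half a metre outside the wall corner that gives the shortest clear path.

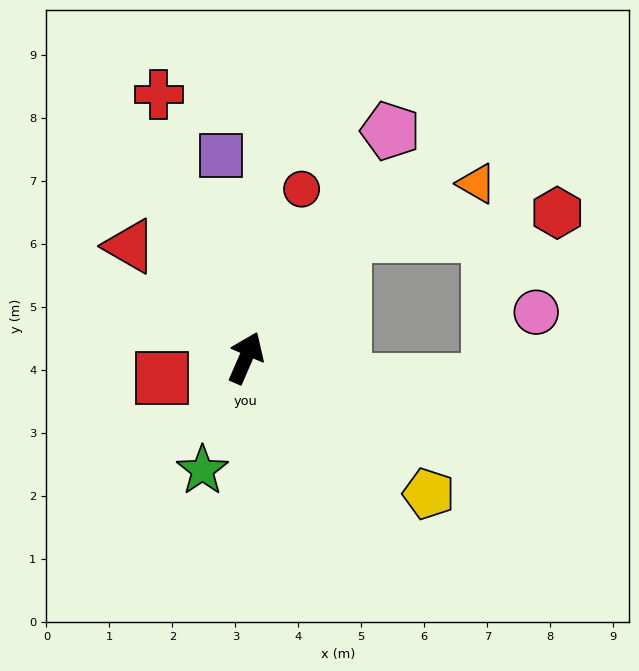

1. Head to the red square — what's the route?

turn left 127°, forward 1.4 m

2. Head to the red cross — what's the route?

turn left 42°, forward 4.4 m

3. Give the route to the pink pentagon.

turn right 9°, forward 4.3 m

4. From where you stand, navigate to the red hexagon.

blocked — turn right 15°, forward 2.5 m, then turn right 45°, forward 3.4 m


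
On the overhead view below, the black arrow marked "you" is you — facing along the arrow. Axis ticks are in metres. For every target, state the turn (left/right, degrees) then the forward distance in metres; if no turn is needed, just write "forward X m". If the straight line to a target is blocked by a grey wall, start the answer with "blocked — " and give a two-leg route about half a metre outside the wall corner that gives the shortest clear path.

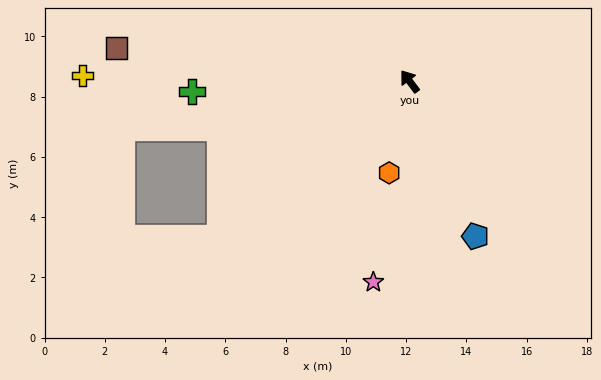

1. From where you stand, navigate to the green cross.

turn left 56°, forward 7.2 m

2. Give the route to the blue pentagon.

turn left 166°, forward 5.6 m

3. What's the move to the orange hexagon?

turn left 131°, forward 3.1 m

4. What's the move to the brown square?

turn left 47°, forward 9.8 m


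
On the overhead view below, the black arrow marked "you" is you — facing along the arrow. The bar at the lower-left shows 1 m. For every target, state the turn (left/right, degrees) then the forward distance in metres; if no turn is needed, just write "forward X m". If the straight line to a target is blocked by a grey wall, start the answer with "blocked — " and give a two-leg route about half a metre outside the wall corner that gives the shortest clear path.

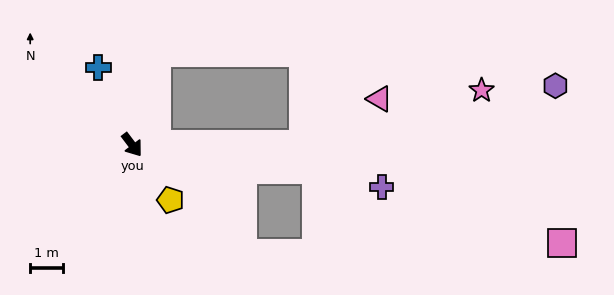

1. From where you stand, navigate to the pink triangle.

blocked — turn left 53°, forward 5.2 m, then turn left 30°, forward 2.7 m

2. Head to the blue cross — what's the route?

turn left 167°, forward 2.6 m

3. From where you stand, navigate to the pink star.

blocked — turn left 53°, forward 5.2 m, then turn left 17°, forward 5.6 m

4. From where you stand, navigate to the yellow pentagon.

turn right 2°, forward 2.0 m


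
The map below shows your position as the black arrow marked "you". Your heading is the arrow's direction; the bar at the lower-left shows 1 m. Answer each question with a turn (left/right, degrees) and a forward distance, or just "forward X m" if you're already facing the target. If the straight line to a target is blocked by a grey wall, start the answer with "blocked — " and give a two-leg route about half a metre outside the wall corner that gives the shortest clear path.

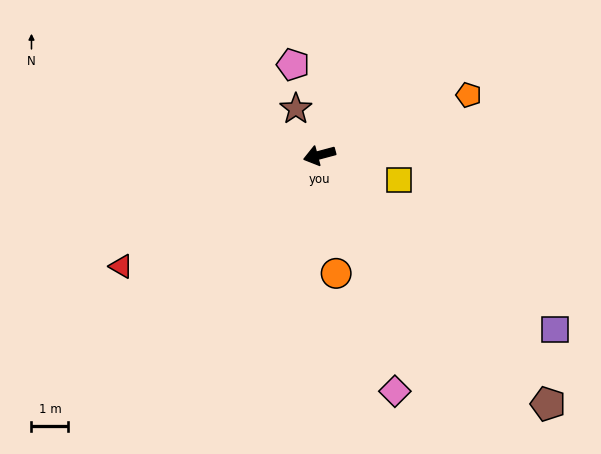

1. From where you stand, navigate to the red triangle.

turn left 14°, forward 6.2 m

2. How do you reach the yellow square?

turn left 147°, forward 2.3 m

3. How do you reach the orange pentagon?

turn right 173°, forward 4.4 m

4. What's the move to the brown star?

turn right 78°, forward 1.4 m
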